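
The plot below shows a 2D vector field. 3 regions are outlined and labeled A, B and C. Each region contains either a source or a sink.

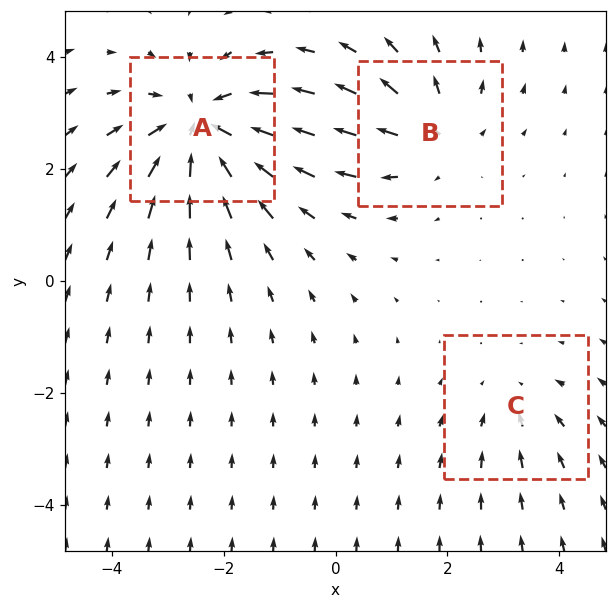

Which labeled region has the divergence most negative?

A

Divergence at each region's feature centre — A: about -5, B: about +3, C: about -2. Region A is most negative.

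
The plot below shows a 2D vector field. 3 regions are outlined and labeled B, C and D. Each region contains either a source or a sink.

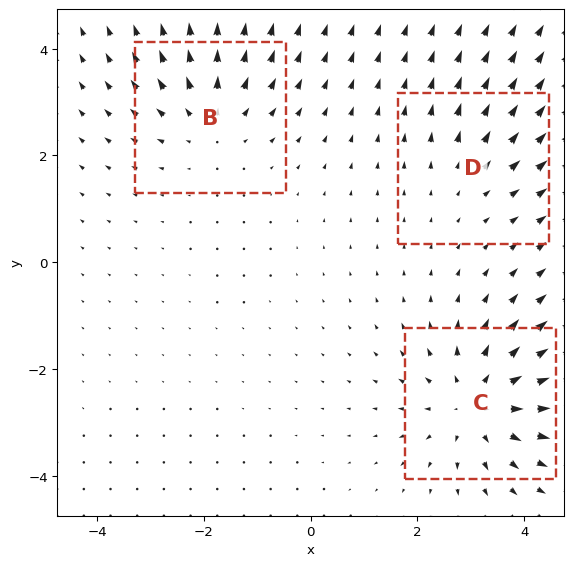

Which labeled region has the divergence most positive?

C

Divergence at each region's feature centre — B: about +3, C: about +5, D: about +2. Region C is most positive.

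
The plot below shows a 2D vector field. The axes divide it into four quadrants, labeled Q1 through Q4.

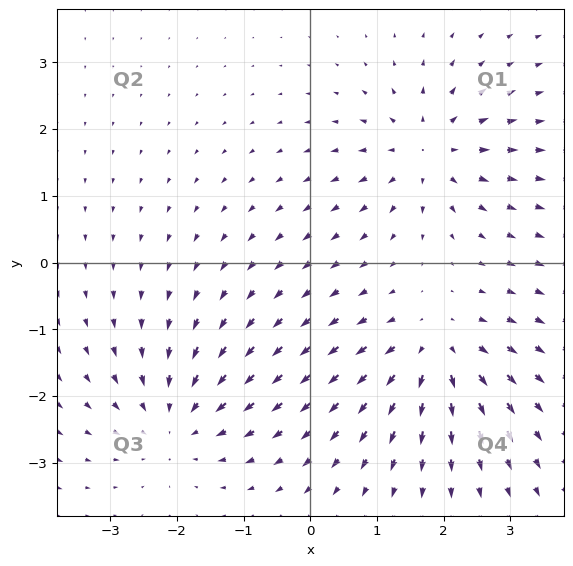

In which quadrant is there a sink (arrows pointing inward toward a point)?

Q3

The sink sits at approximately (-2.0, -2.4), which lies in quadrant Q3. The divergence there is about -5, negative as expected for a sink.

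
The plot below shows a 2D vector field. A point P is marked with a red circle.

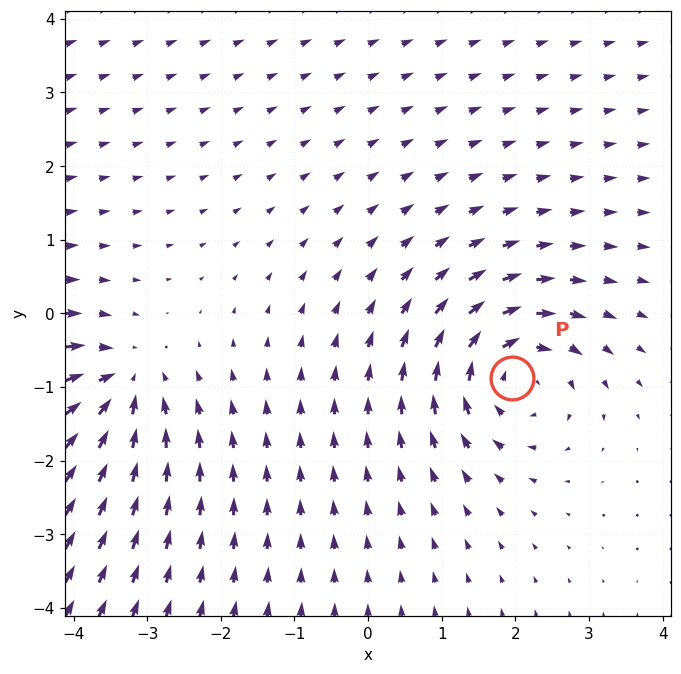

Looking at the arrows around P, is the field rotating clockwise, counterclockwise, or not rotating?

Near P at (1.9, -0.9) the arrows circulate clockwise. The curl (z-component) there is about -4; negative curl means clockwise rotation.

clockwise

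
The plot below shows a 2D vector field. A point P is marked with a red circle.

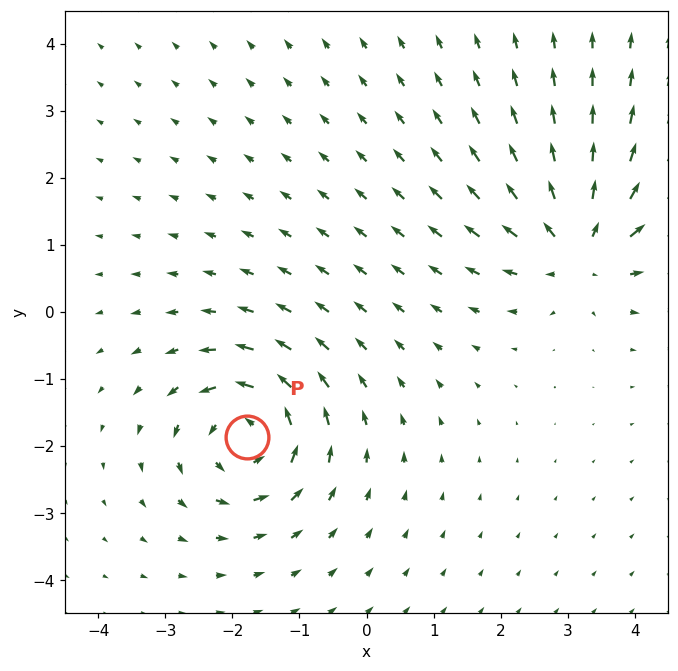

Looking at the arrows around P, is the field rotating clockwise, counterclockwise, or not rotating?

counterclockwise

Near P at (-1.8, -1.9) the arrows circulate counterclockwise. The curl (z-component) there is about +6; positive curl means counterclockwise rotation.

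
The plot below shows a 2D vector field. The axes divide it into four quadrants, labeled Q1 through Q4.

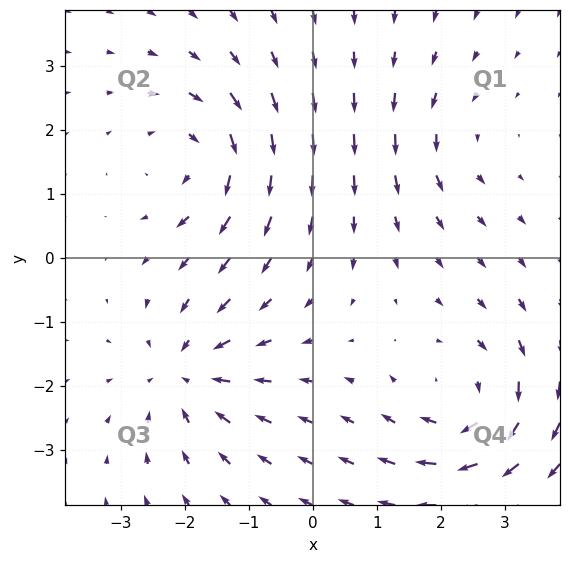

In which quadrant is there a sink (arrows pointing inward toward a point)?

The sink sits at approximately (-2.0, -1.8), which lies in quadrant Q3. The divergence there is about -5, negative as expected for a sink.

Q3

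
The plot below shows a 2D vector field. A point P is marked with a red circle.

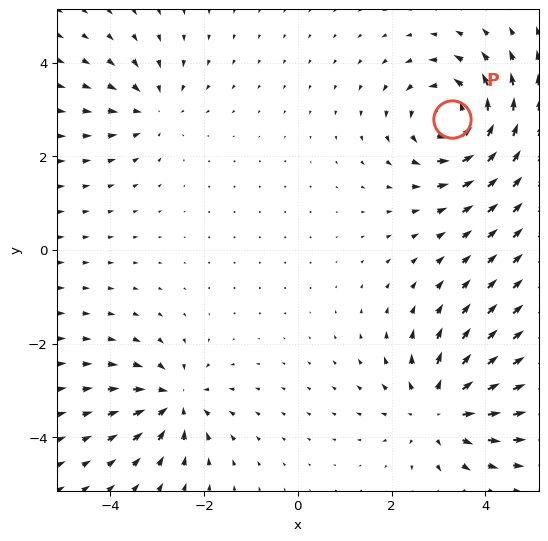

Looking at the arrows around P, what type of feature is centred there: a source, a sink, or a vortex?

At P (3.3, 2.8) the arrows circulate counterclockwise. Divergence ≈0, curl about +5 — near-zero divergence with nonzero curl is a vortex.

vortex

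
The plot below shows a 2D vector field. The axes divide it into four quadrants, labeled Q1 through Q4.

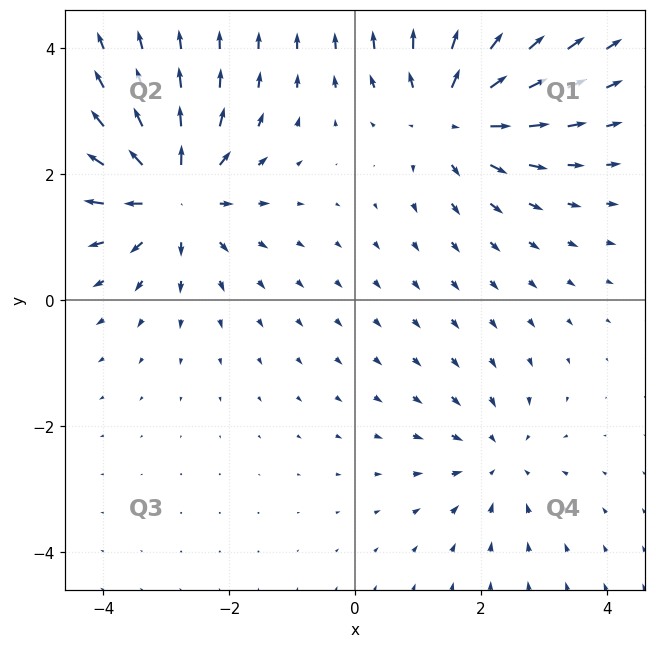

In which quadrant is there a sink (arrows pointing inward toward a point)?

The sink sits at approximately (2.3, -2.5), which lies in quadrant Q4. The divergence there is about -3, negative as expected for a sink.

Q4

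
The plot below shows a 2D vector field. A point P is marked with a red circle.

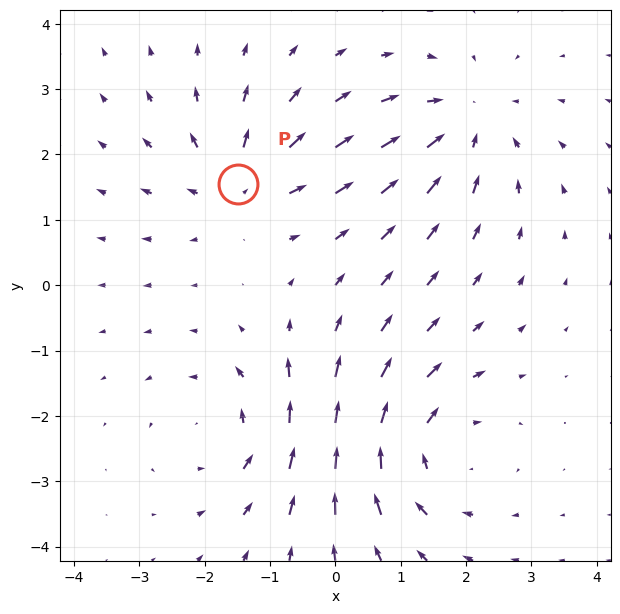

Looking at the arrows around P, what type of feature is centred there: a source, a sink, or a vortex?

At P (-1.5, 1.6) the arrows spread outward. Divergence about +4, curl ≈0 — positive divergence with near-zero curl is a source.

source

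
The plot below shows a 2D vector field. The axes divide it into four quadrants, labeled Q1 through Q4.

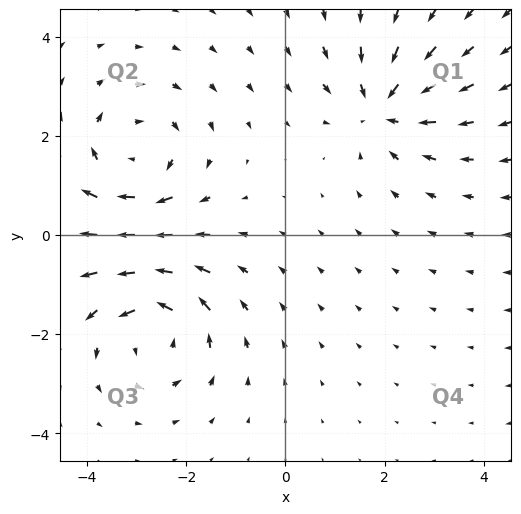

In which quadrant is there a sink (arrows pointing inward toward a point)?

Q1

The sink sits at approximately (2.0, 2.6), which lies in quadrant Q1. The divergence there is about -4, negative as expected for a sink.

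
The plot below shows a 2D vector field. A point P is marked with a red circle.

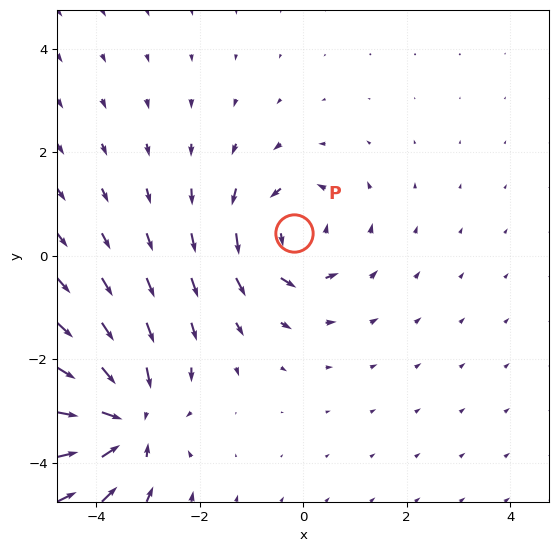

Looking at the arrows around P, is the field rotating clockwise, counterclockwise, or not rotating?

Near P at (-0.2, 0.4) the arrows circulate counterclockwise. The curl (z-component) there is about +4; positive curl means counterclockwise rotation.

counterclockwise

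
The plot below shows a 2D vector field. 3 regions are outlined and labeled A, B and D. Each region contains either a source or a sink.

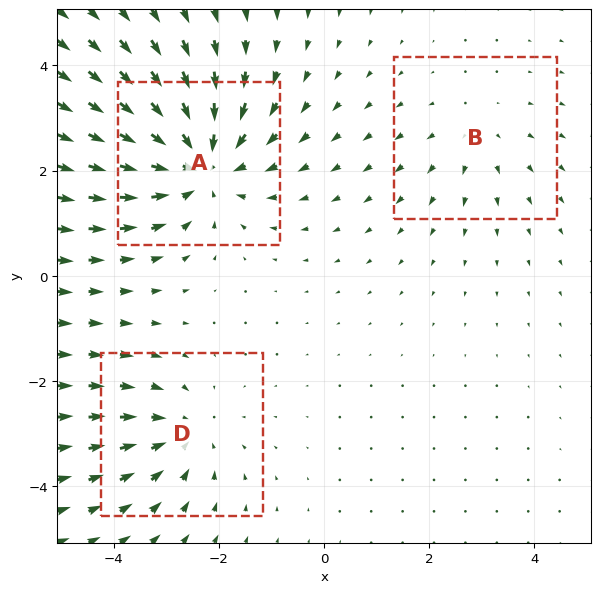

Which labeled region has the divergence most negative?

Divergence at each region's feature centre — A: about -5, B: about +2, D: about -3. Region A is most negative.

A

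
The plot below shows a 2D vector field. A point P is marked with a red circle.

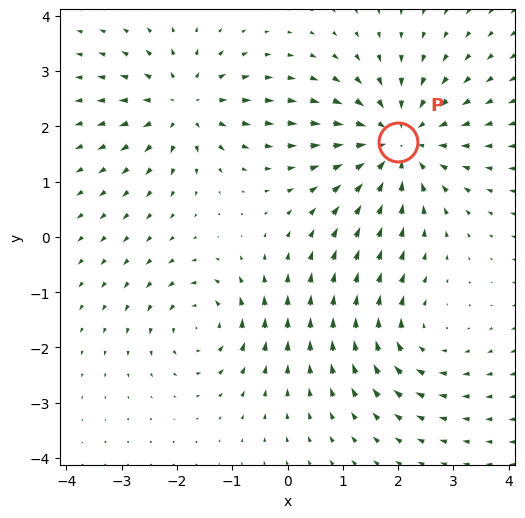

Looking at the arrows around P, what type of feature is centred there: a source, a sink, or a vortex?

At P (2.0, 1.7) the arrows converge inward. Divergence about -4, curl ≈0 — negative divergence with near-zero curl is a sink.

sink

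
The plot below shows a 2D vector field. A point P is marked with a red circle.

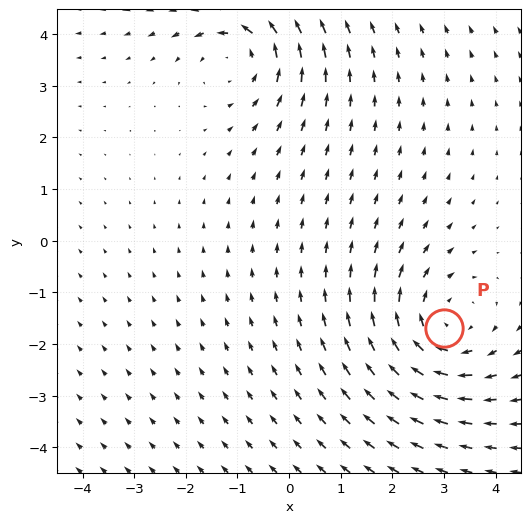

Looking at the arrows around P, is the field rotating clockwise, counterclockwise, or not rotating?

clockwise

Near P at (3.0, -1.7) the arrows circulate clockwise. The curl (z-component) there is about -3; negative curl means clockwise rotation.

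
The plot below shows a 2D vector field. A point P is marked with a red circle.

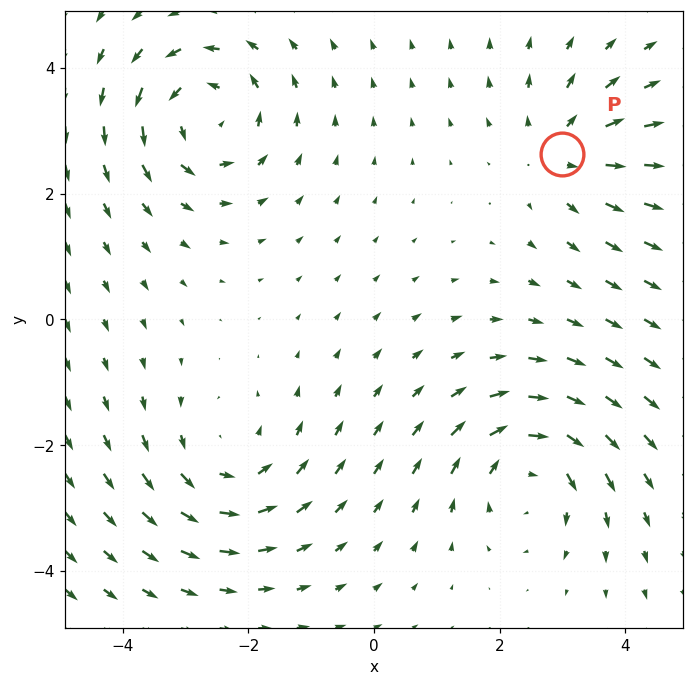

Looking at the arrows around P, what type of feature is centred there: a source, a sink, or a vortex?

source

At P (3.0, 2.6) the arrows spread outward. Divergence about +4, curl ≈0 — positive divergence with near-zero curl is a source.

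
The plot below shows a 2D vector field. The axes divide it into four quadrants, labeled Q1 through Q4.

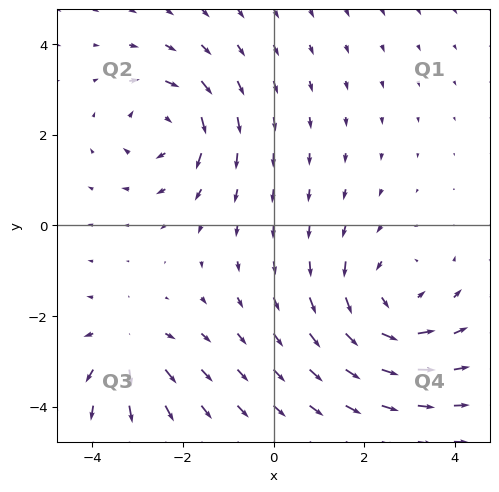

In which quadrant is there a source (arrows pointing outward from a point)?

The source sits at approximately (-3.2, -2.7), which lies in quadrant Q3. The divergence there is about +4, positive as expected for a source.

Q3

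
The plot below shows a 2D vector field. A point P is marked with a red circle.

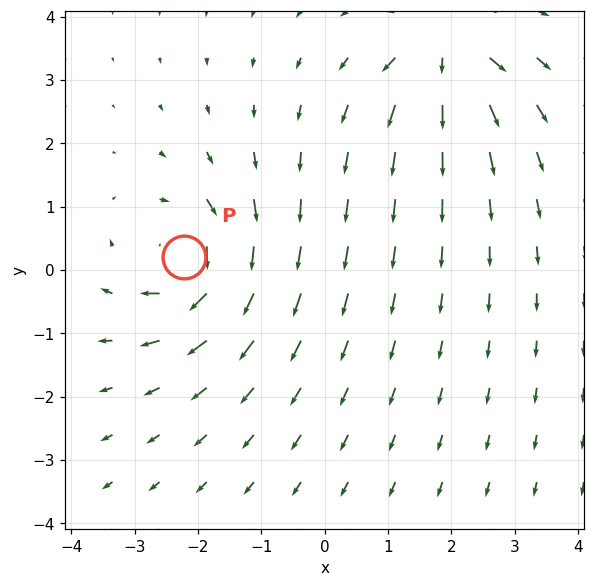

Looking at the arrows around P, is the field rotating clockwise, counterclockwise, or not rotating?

clockwise

Near P at (-2.2, 0.2) the arrows circulate clockwise. The curl (z-component) there is about -6; negative curl means clockwise rotation.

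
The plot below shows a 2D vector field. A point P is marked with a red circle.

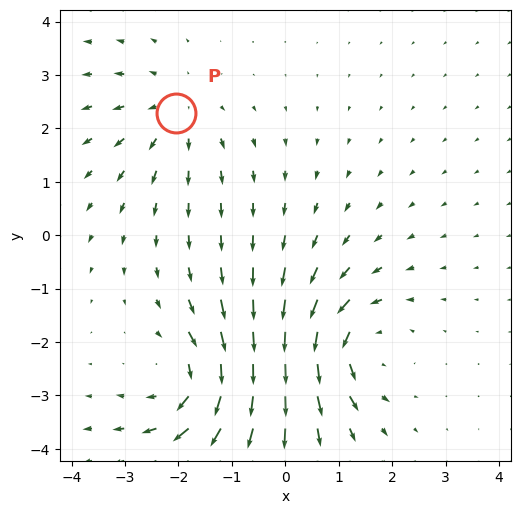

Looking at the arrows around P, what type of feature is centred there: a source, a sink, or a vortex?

At P (-2.1, 2.3) the arrows spread outward. Divergence about +3, curl ≈0 — positive divergence with near-zero curl is a source.

source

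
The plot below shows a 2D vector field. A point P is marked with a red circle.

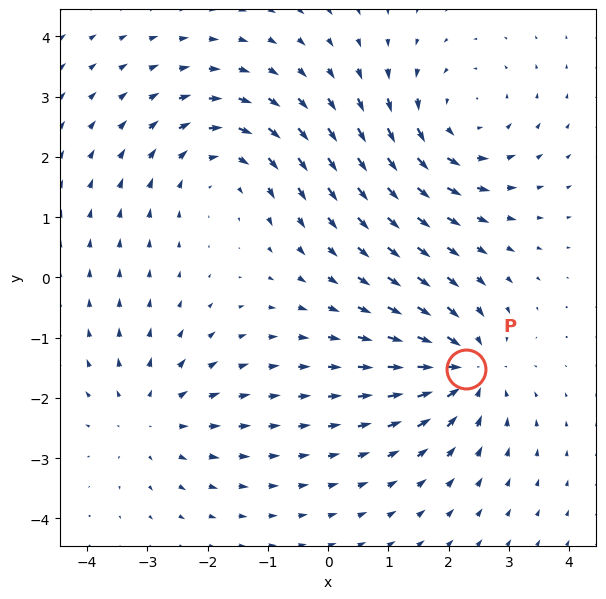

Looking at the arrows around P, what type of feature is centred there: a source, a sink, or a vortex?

At P (2.3, -1.5) the arrows converge inward. Divergence about -4, curl ≈0 — negative divergence with near-zero curl is a sink.

sink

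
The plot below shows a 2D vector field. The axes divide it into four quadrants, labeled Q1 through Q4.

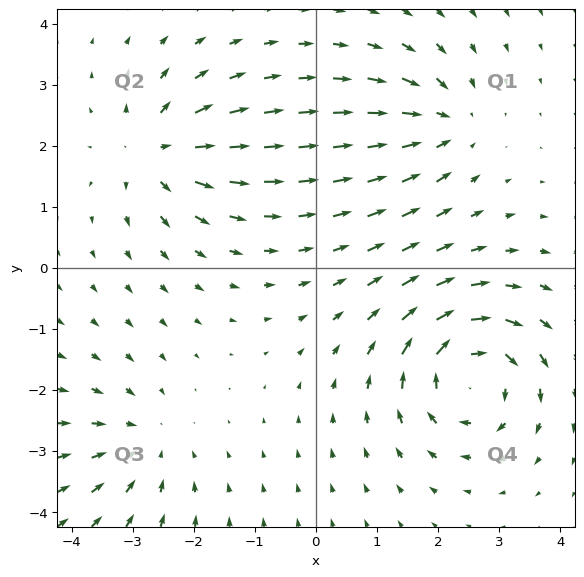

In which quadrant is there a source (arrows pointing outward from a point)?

The source sits at approximately (-2.6, 1.9), which lies in quadrant Q2. The divergence there is about +4, positive as expected for a source.

Q2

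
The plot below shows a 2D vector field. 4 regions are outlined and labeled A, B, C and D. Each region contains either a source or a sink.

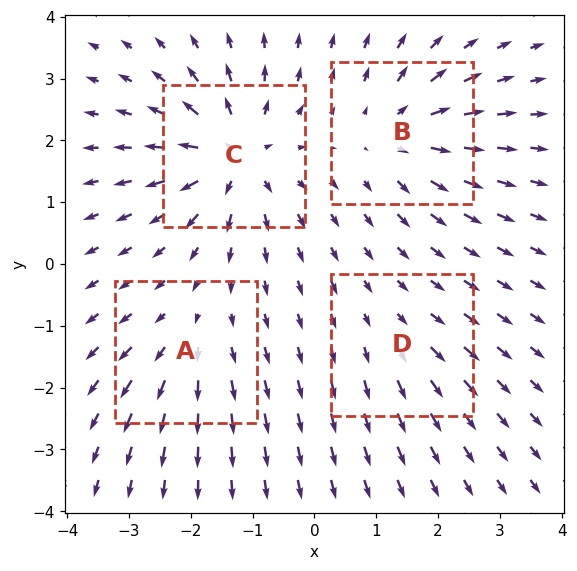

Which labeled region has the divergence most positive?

C

Divergence at each region's feature centre — A: about +4, B: about +6, C: about +9, D: about +3. Region C is most positive.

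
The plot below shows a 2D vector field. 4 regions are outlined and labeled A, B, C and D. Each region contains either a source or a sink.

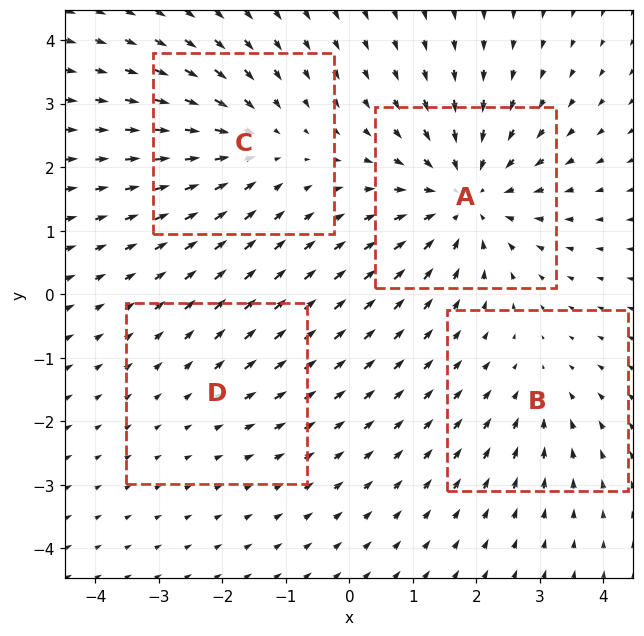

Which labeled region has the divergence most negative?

Divergence at each region's feature centre — A: about -6, B: about -3, C: about -4, D: about +2. Region A is most negative.

A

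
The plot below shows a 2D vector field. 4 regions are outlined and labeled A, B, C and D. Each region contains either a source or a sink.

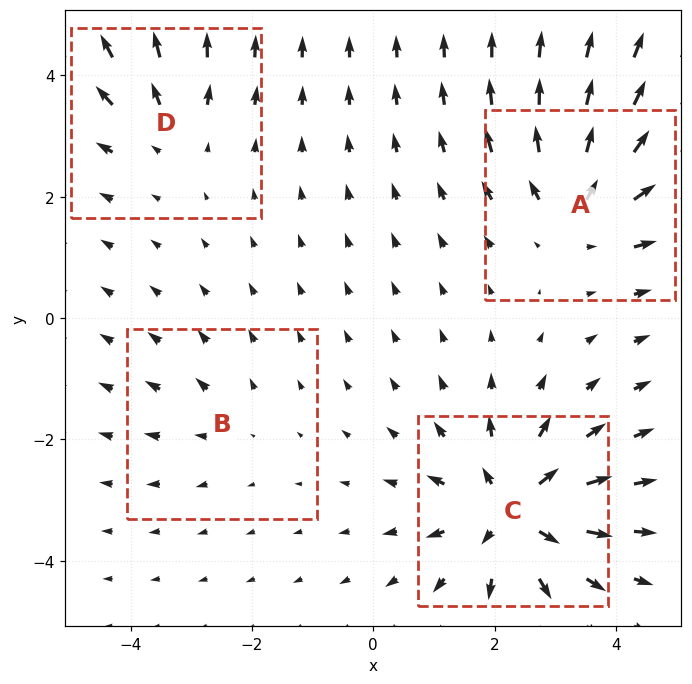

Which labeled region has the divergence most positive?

Divergence at each region's feature centre — A: about +6, B: about +2, C: about +7, D: about +3. Region C is most positive.

C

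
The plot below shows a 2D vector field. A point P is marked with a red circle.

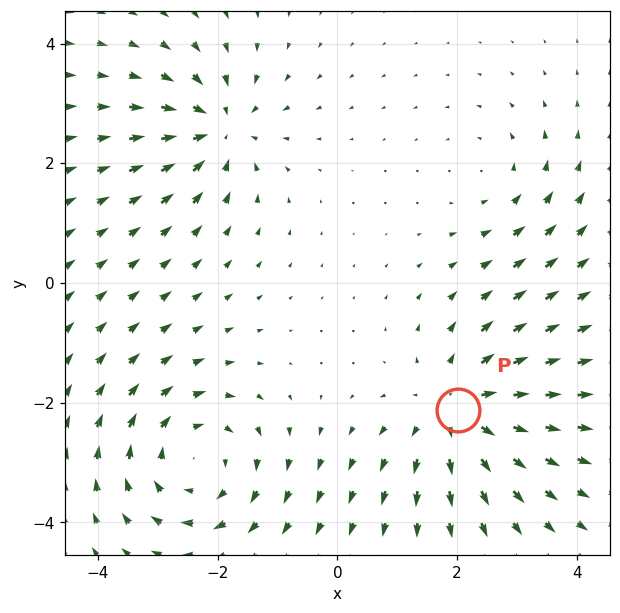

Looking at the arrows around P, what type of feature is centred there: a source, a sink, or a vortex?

At P (2.0, -2.1) the arrows spread outward. Divergence about +4, curl ≈0 — positive divergence with near-zero curl is a source.

source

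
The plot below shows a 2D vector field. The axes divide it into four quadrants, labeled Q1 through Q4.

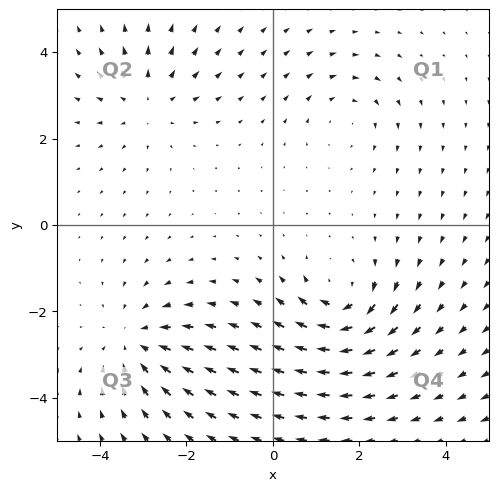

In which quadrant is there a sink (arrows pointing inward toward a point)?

The sink sits at approximately (-3.2, -2.7), which lies in quadrant Q3. The divergence there is about -4, negative as expected for a sink.

Q3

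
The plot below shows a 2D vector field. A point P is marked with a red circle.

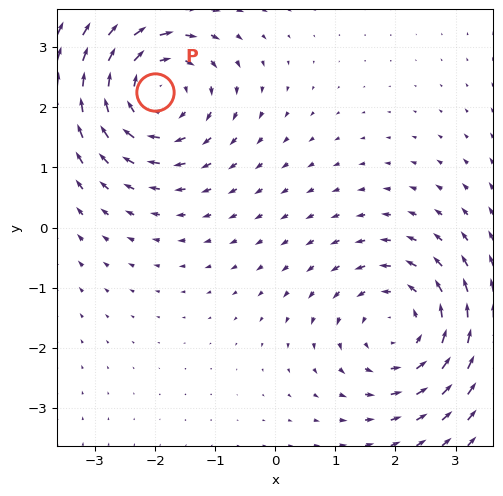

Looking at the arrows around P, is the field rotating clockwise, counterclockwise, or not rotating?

Near P at (-2.0, 2.3) the arrows circulate clockwise. The curl (z-component) there is about -3; negative curl means clockwise rotation.

clockwise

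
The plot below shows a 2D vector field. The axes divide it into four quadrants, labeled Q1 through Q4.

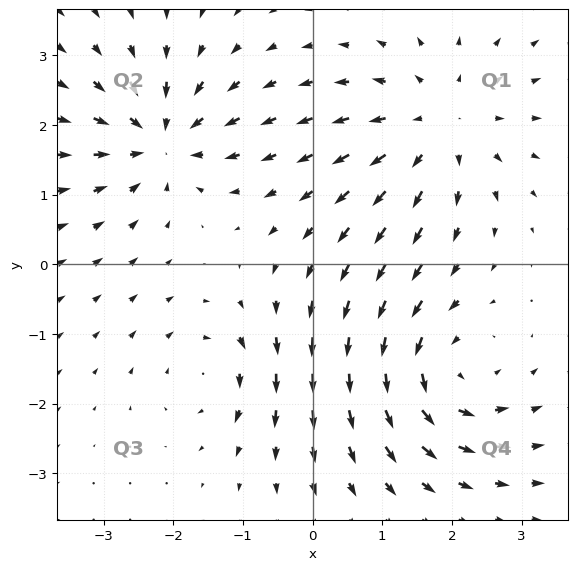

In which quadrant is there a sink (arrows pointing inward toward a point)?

Q2

The sink sits at approximately (-2.2, 1.8), which lies in quadrant Q2. The divergence there is about -6, negative as expected for a sink.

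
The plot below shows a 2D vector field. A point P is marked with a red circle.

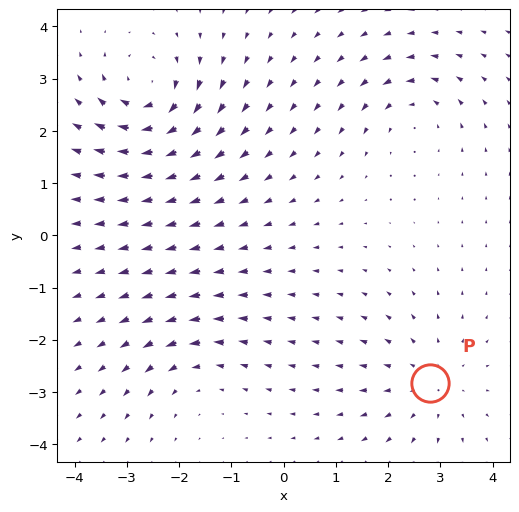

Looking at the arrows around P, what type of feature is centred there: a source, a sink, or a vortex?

source

At P (2.8, -2.8) the arrows spread outward. Divergence about +3, curl ≈0 — positive divergence with near-zero curl is a source.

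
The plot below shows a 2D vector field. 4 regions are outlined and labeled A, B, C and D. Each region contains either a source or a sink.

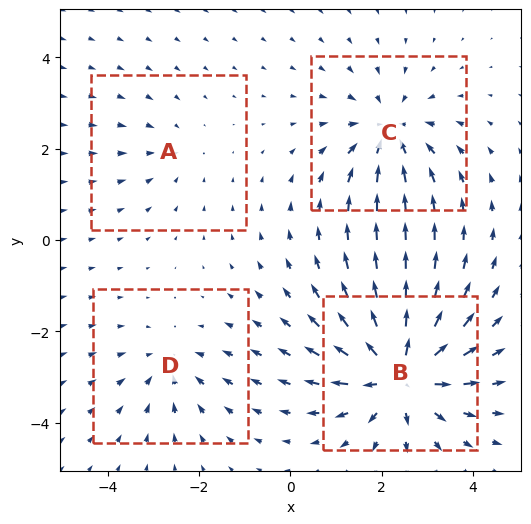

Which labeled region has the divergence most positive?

Divergence at each region's feature centre — A: about -2, B: about +7, C: about -5, D: about -3. Region B is most positive.

B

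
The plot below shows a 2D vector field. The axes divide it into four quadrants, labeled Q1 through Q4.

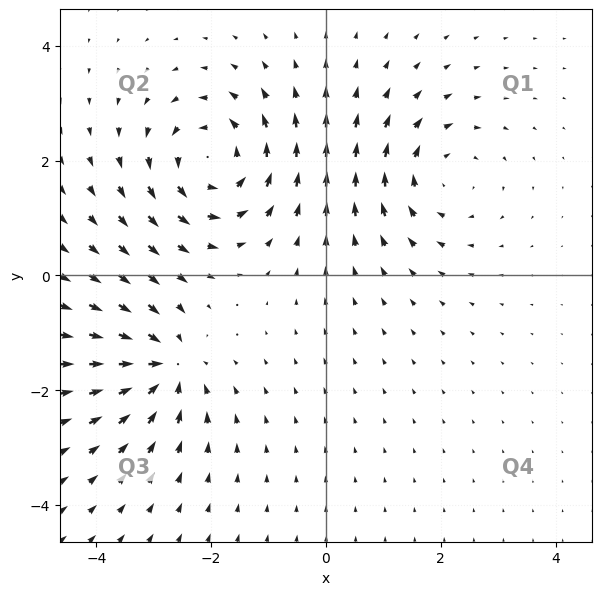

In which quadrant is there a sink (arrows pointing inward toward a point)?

The sink sits at approximately (-2.8, -1.6), which lies in quadrant Q3. The divergence there is about -5, negative as expected for a sink.

Q3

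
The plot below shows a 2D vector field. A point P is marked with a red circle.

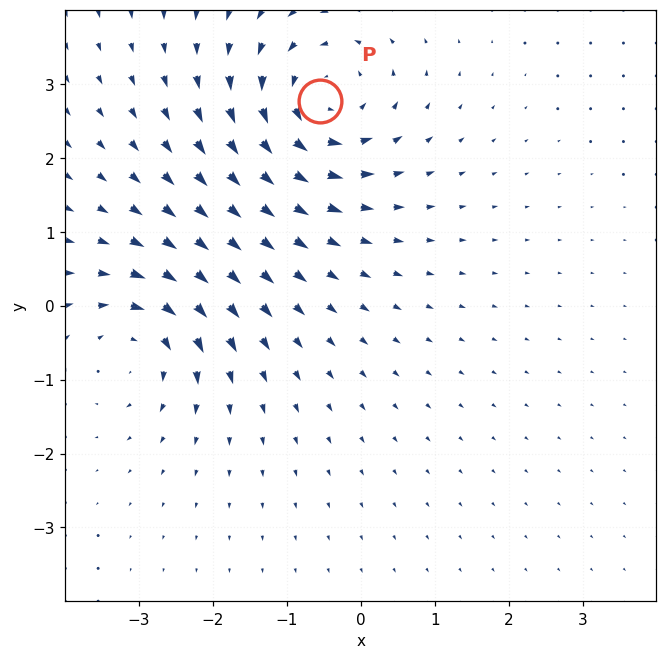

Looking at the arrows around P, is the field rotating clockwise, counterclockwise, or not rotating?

Near P at (-0.6, 2.8) the arrows circulate counterclockwise. The curl (z-component) there is about +5; positive curl means counterclockwise rotation.

counterclockwise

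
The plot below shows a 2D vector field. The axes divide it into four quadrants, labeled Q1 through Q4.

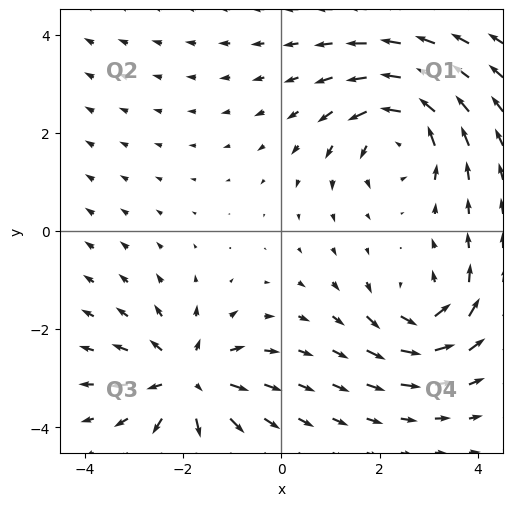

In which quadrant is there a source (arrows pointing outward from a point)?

Q3

The source sits at approximately (-1.9, -3.0), which lies in quadrant Q3. The divergence there is about +4, positive as expected for a source.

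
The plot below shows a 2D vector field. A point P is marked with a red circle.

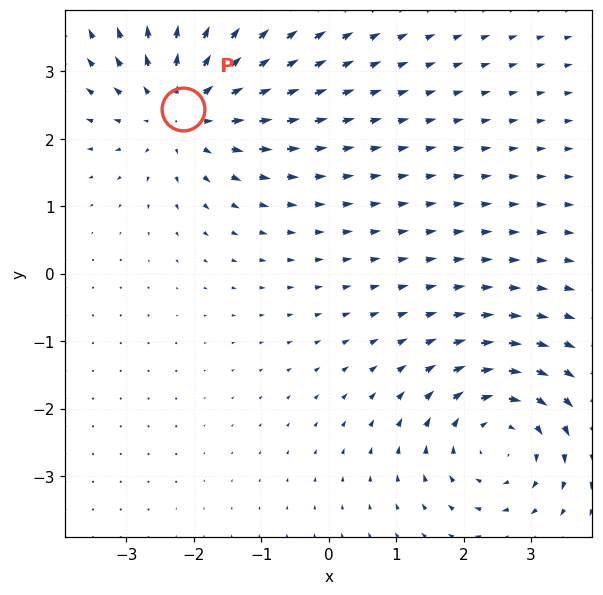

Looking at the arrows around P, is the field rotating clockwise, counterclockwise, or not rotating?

not rotating

Near P at (-2.2, 2.4) the arrows show no circulation. The curl there is ≈0.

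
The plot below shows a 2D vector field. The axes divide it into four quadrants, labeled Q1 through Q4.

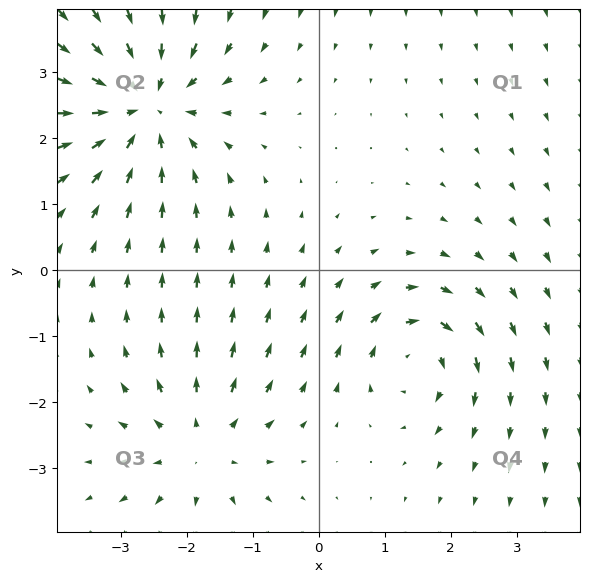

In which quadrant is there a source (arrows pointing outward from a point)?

Q3

The source sits at approximately (-1.8, -2.7), which lies in quadrant Q3. The divergence there is about +3, positive as expected for a source.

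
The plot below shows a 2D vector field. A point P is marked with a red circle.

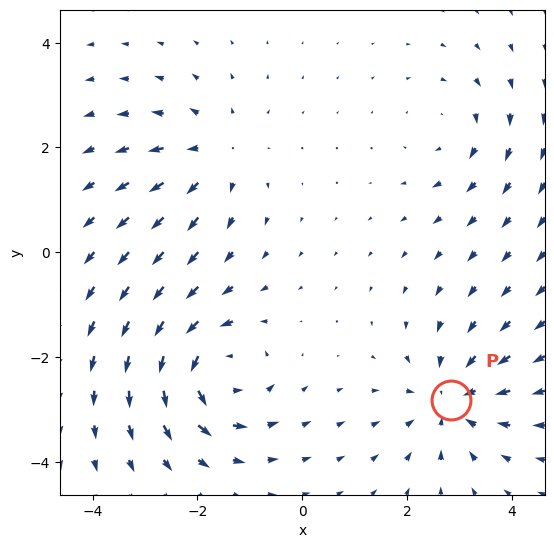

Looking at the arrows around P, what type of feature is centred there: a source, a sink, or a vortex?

At P (2.8, -2.8) the arrows converge inward. Divergence about -3, curl ≈0 — negative divergence with near-zero curl is a sink.

sink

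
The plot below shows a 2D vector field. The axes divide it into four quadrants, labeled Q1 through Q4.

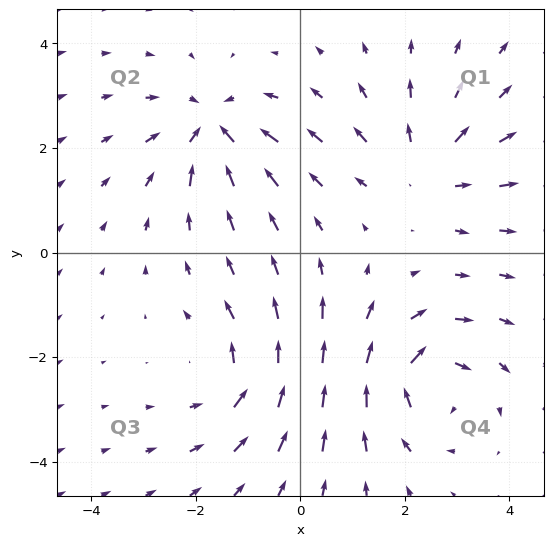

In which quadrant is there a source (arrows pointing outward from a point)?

Q1

The source sits at approximately (2.4, 1.6), which lies in quadrant Q1. The divergence there is about +4, positive as expected for a source.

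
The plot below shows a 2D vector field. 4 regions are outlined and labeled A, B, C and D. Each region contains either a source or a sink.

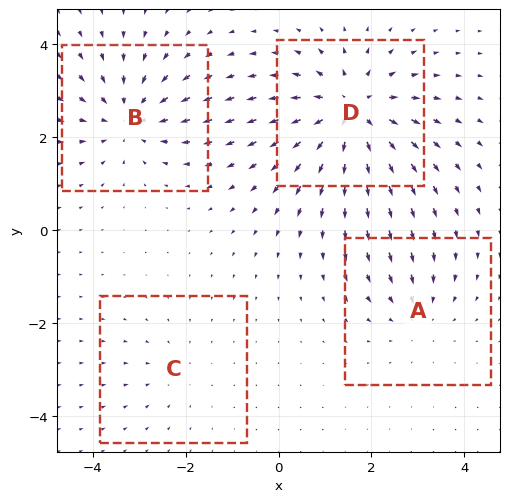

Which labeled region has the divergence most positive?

Divergence at each region's feature centre — A: about -3, B: about -5, C: about -2, D: about +6. Region D is most positive.

D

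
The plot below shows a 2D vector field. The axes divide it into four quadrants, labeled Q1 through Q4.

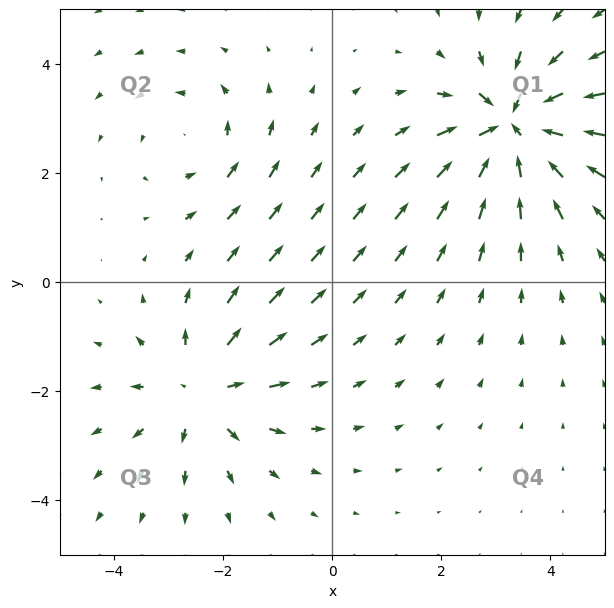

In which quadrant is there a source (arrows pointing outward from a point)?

Q3

The source sits at approximately (-2.4, -2.0), which lies in quadrant Q3. The divergence there is about +4, positive as expected for a source.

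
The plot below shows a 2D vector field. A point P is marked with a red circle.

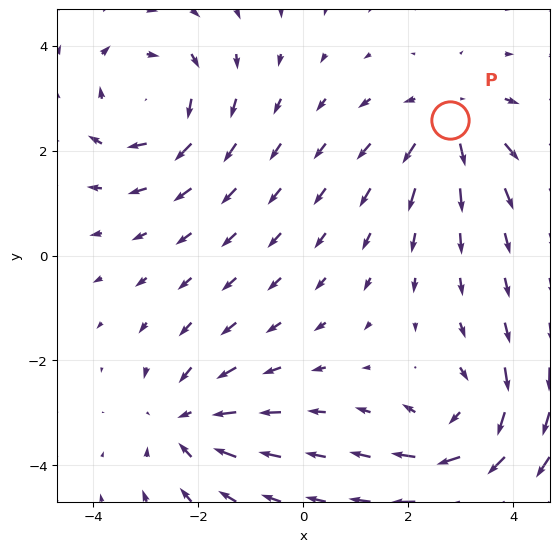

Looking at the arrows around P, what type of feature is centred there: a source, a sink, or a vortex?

At P (2.8, 2.6) the arrows spread outward. Divergence about +4, curl ≈0 — positive divergence with near-zero curl is a source.

source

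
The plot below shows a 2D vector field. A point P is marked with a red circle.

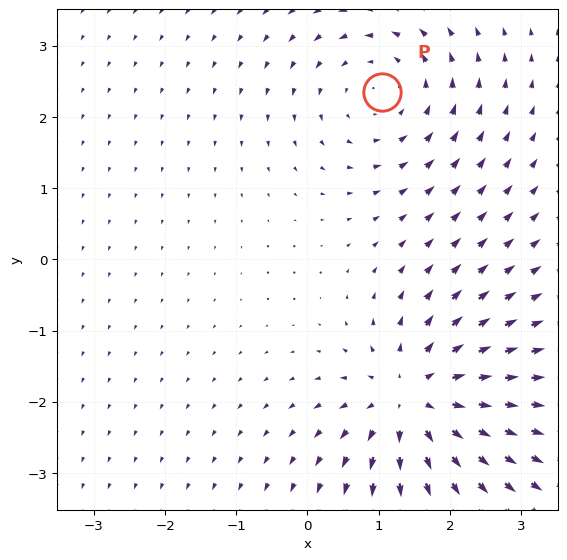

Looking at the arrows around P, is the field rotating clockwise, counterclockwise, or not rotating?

Near P at (1.0, 2.3) the arrows circulate counterclockwise. The curl (z-component) there is about +4; positive curl means counterclockwise rotation.

counterclockwise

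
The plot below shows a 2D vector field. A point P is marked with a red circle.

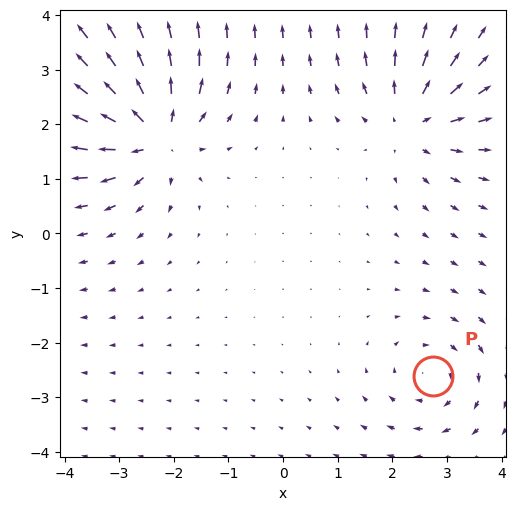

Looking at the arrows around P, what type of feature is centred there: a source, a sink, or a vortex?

At P (2.8, -2.6) the arrows circulate clockwise. Divergence ≈0, curl about -4 — near-zero divergence with nonzero curl is a vortex.

vortex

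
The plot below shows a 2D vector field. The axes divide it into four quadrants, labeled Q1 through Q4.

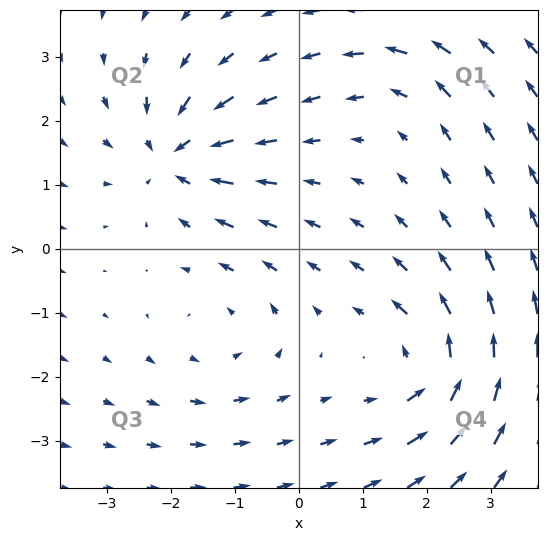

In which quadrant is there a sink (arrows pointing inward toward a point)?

The sink sits at approximately (-1.9, 1.5), which lies in quadrant Q2. The divergence there is about -7, negative as expected for a sink.

Q2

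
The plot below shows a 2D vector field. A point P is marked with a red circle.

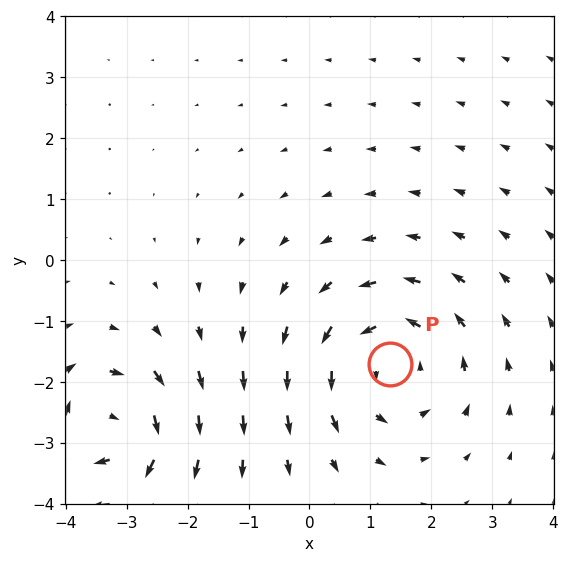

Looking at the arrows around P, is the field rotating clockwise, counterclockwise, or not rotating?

counterclockwise

Near P at (1.3, -1.7) the arrows circulate counterclockwise. The curl (z-component) there is about +3; positive curl means counterclockwise rotation.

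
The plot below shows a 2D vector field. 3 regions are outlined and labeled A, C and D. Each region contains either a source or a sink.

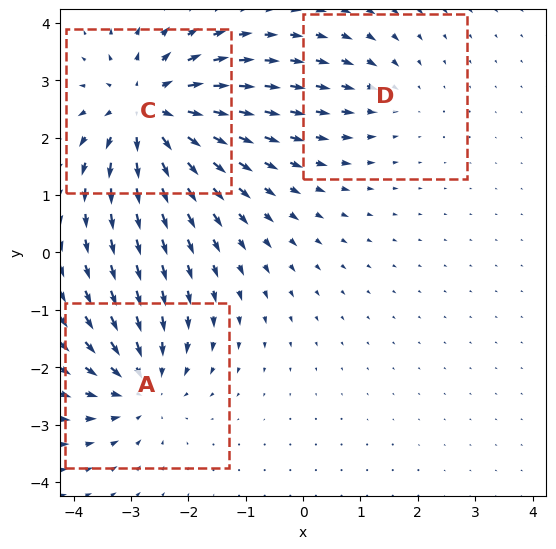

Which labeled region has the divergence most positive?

Divergence at each region's feature centre — A: about -3, C: about +5, D: about -2. Region C is most positive.

C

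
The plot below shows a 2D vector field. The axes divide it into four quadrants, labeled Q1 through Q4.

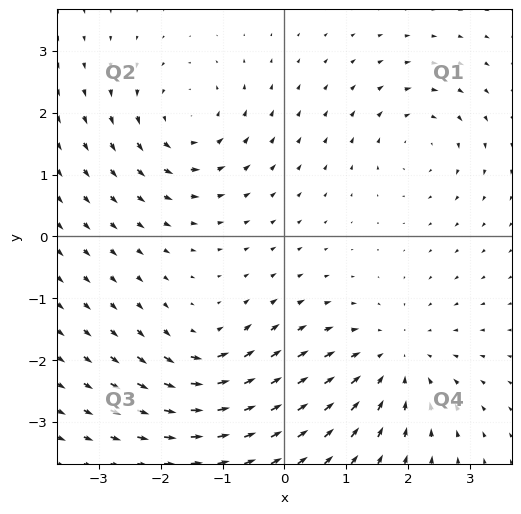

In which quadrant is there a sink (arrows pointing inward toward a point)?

Q4

The sink sits at approximately (1.8, -2.0), which lies in quadrant Q4. The divergence there is about -4, negative as expected for a sink.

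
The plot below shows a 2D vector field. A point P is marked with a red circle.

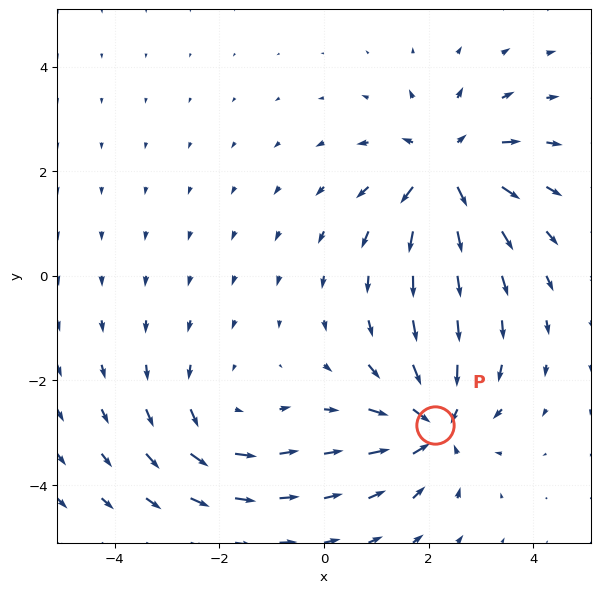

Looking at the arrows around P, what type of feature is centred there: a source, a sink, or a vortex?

At P (2.1, -2.8) the arrows converge inward. Divergence about -5, curl ≈0 — negative divergence with near-zero curl is a sink.

sink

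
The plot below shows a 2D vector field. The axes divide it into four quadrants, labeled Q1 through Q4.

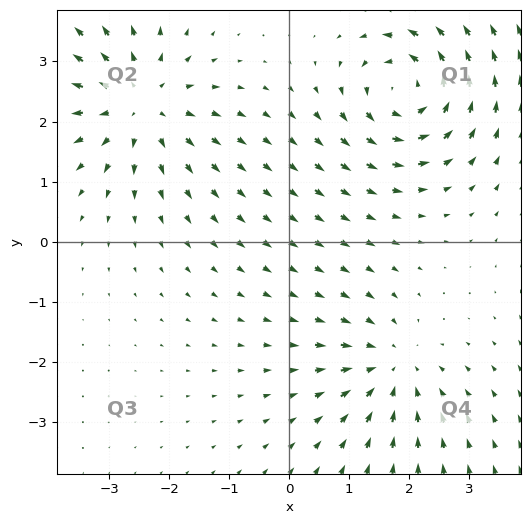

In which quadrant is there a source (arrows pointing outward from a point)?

The source sits at approximately (-2.5, 2.3), which lies in quadrant Q2. The divergence there is about +4, positive as expected for a source.

Q2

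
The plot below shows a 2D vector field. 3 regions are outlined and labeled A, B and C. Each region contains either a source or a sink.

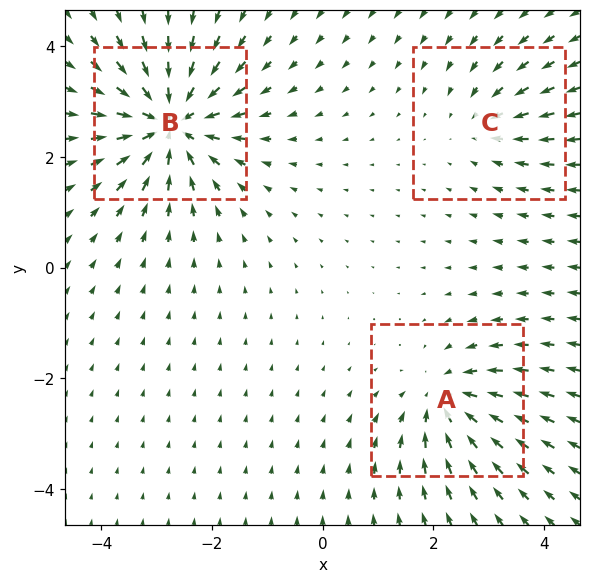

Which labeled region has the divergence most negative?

B

Divergence at each region's feature centre — A: about -4, B: about -6, C: about -2. Region B is most negative.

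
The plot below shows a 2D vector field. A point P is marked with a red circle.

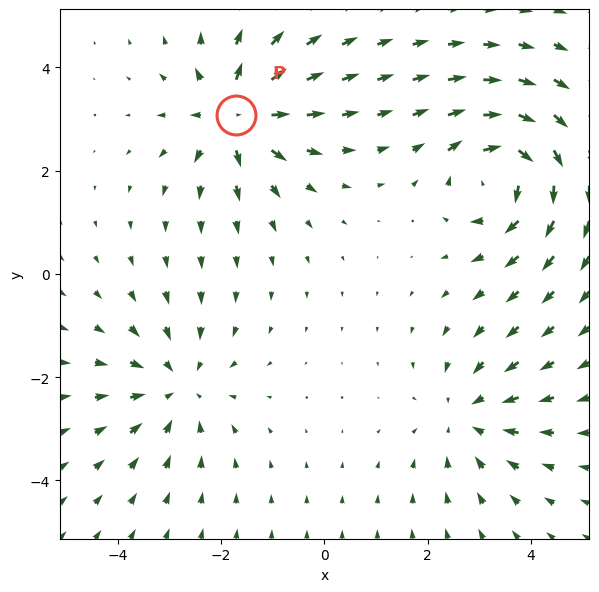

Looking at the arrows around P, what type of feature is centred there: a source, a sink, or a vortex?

source

At P (-1.7, 3.1) the arrows spread outward. Divergence about +6, curl ≈0 — positive divergence with near-zero curl is a source.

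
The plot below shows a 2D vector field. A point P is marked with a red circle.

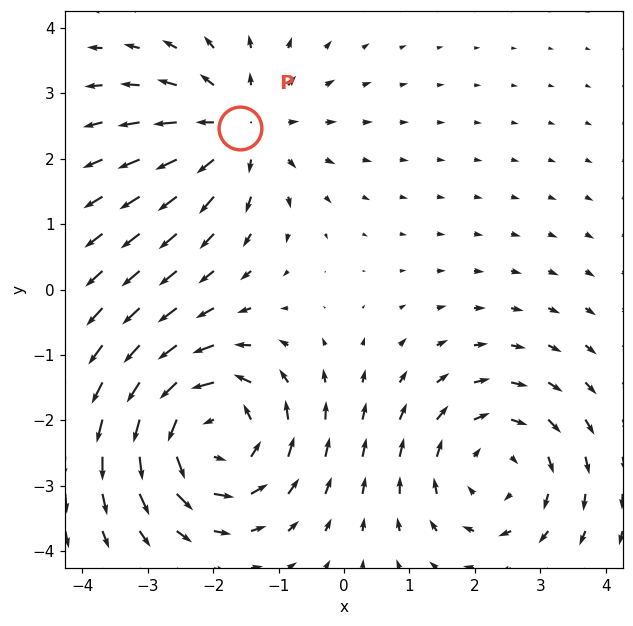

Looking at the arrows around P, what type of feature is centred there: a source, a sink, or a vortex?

source

At P (-1.6, 2.5) the arrows spread outward. Divergence about +3, curl ≈0 — positive divergence with near-zero curl is a source.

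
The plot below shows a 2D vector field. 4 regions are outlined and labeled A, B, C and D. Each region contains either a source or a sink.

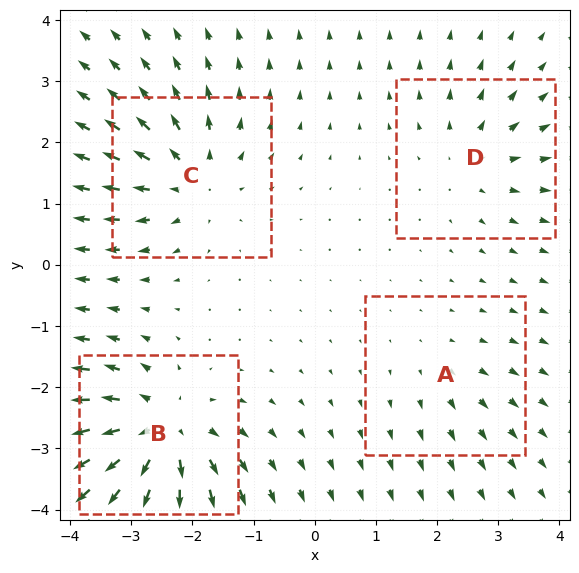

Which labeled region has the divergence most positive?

B

Divergence at each region's feature centre — A: about +2, B: about +7, C: about +5, D: about +4. Region B is most positive.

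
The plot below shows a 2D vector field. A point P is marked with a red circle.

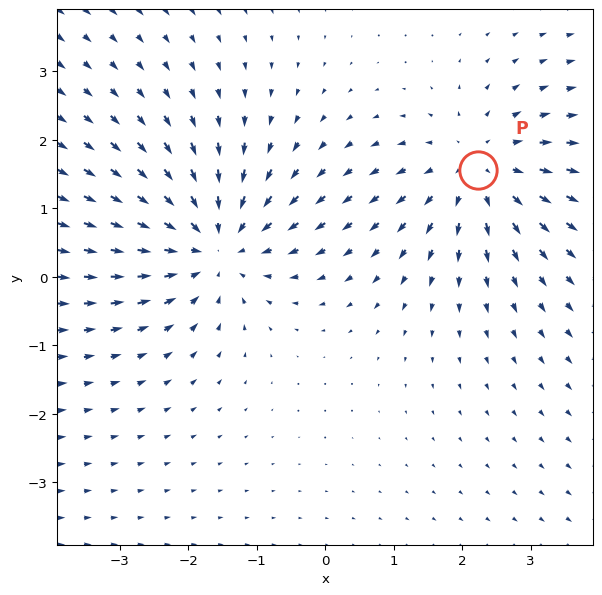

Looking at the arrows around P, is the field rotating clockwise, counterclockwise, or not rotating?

not rotating

Near P at (2.2, 1.6) the arrows show no circulation. The curl there is ≈0.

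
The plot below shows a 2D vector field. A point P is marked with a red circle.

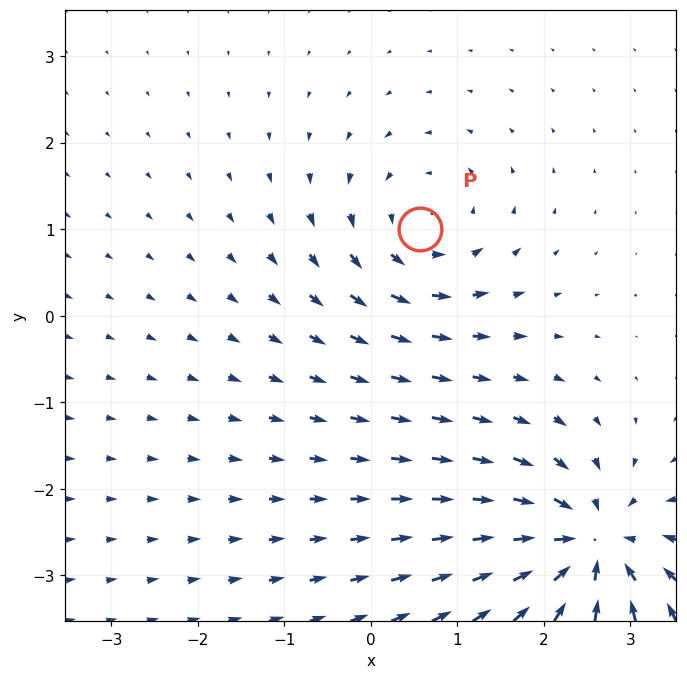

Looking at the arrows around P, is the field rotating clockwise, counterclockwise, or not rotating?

counterclockwise

Near P at (0.6, 1.0) the arrows circulate counterclockwise. The curl (z-component) there is about +4; positive curl means counterclockwise rotation.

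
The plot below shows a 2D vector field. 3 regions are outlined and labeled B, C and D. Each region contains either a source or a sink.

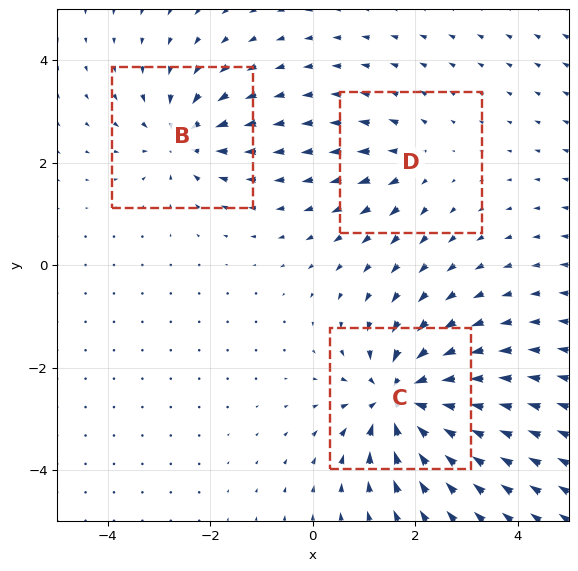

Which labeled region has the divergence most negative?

C

Divergence at each region's feature centre — B: about -4, C: about -6, D: about +2. Region C is most negative.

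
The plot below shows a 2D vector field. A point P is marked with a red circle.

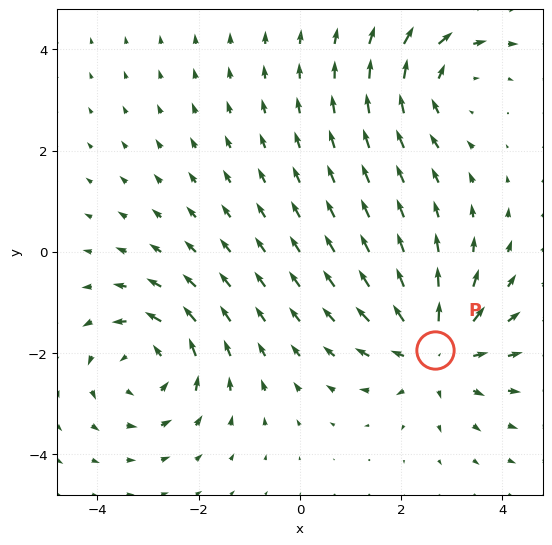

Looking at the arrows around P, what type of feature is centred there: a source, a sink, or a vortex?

At P (2.7, -1.9) the arrows spread outward. Divergence about +4, curl ≈0 — positive divergence with near-zero curl is a source.

source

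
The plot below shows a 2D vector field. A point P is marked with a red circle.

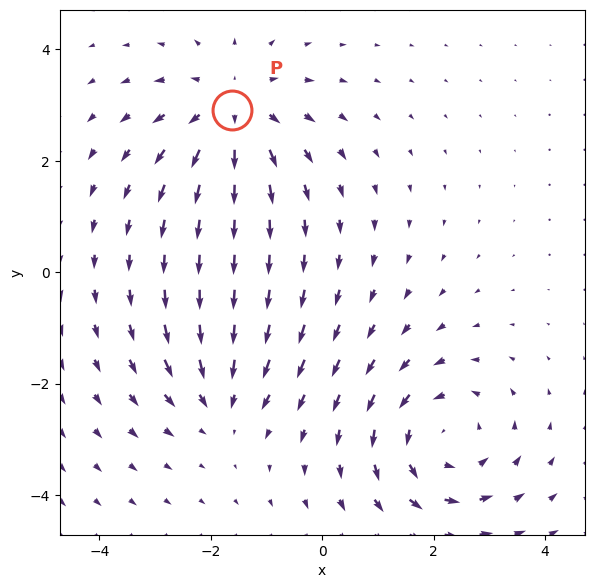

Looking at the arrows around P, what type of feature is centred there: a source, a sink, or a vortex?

At P (-1.6, 2.9) the arrows spread outward. Divergence about +4, curl ≈0 — positive divergence with near-zero curl is a source.

source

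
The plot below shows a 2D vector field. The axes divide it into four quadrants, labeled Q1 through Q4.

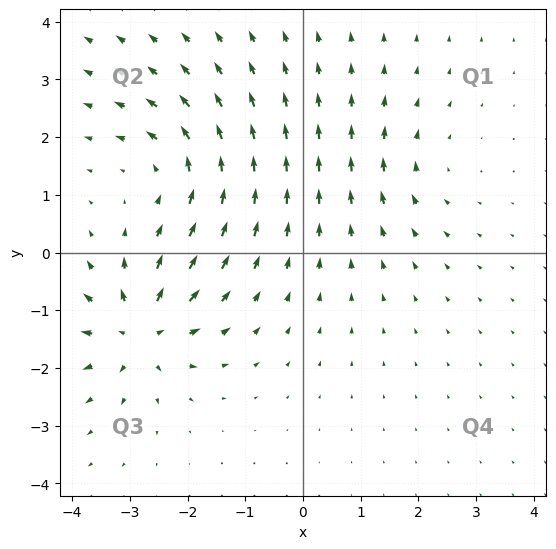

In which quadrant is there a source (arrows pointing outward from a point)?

The source sits at approximately (-2.8, -1.4), which lies in quadrant Q3. The divergence there is about +7, positive as expected for a source.

Q3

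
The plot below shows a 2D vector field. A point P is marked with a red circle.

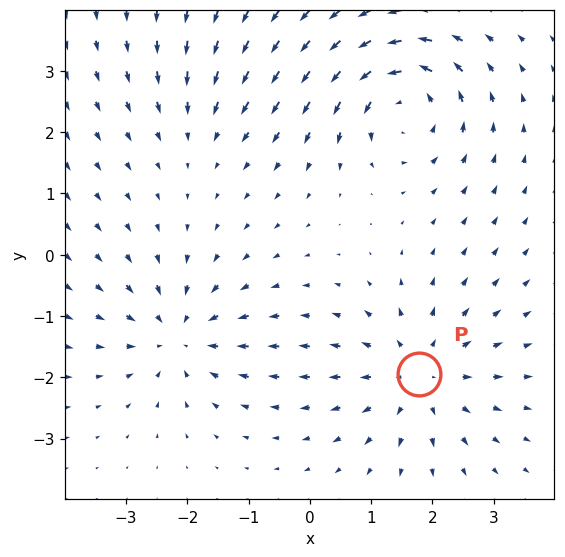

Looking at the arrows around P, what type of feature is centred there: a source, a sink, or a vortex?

At P (1.8, -2.0) the arrows spread outward. Divergence about +4, curl ≈0 — positive divergence with near-zero curl is a source.

source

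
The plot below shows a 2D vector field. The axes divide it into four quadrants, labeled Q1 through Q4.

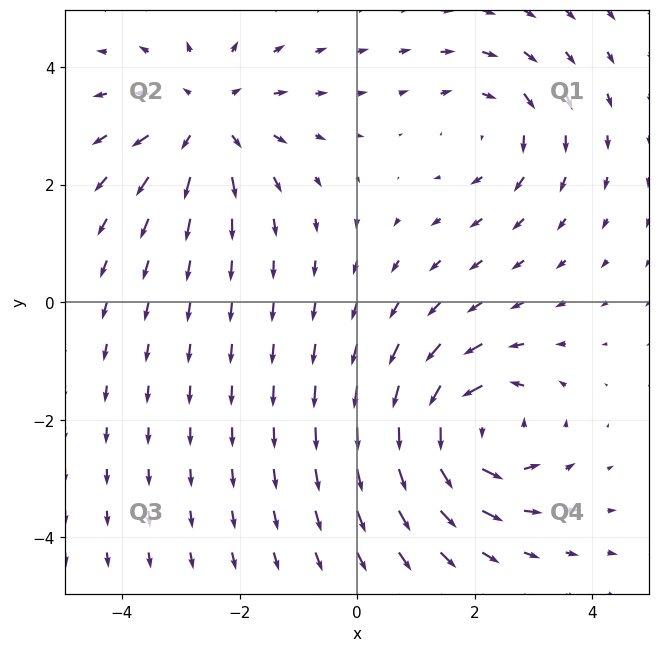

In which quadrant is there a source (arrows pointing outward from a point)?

The source sits at approximately (-2.6, 3.1), which lies in quadrant Q2. The divergence there is about +3, positive as expected for a source.

Q2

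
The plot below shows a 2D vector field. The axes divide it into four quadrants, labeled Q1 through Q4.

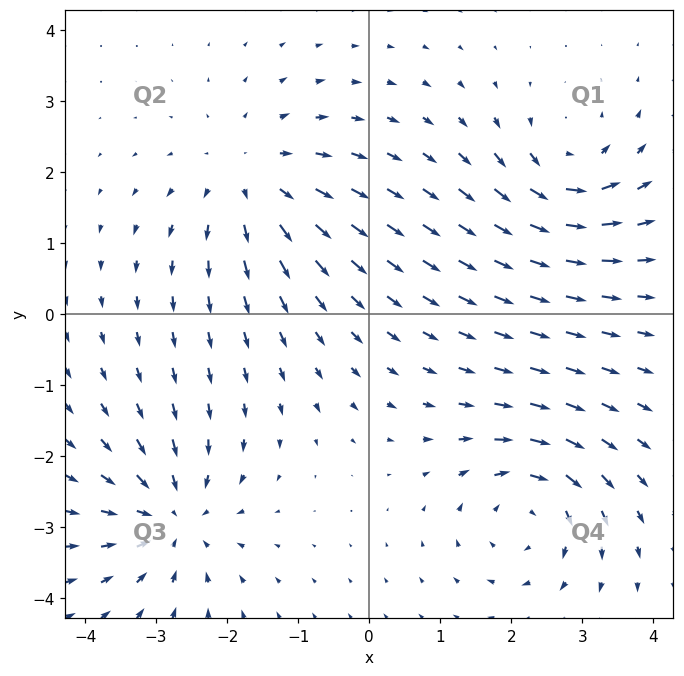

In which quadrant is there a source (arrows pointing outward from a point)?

Q2

The source sits at approximately (-1.7, 1.9), which lies in quadrant Q2. The divergence there is about +3, positive as expected for a source.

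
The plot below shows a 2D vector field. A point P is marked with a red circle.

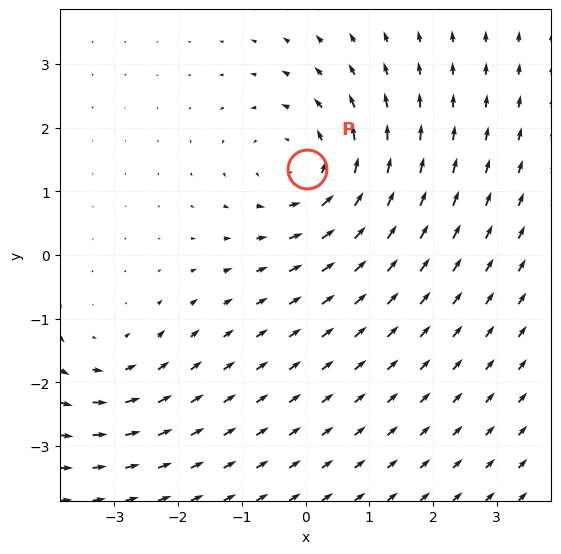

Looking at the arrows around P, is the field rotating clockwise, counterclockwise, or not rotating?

Near P at (0.0, 1.4) the arrows circulate counterclockwise. The curl (z-component) there is about +4; positive curl means counterclockwise rotation.

counterclockwise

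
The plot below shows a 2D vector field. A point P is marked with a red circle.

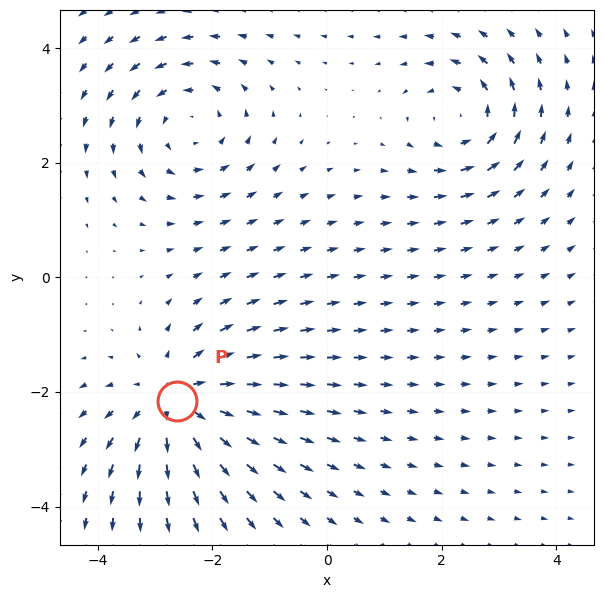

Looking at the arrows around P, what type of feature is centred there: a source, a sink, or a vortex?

At P (-2.6, -2.2) the arrows spread outward. Divergence about +4, curl ≈0 — positive divergence with near-zero curl is a source.

source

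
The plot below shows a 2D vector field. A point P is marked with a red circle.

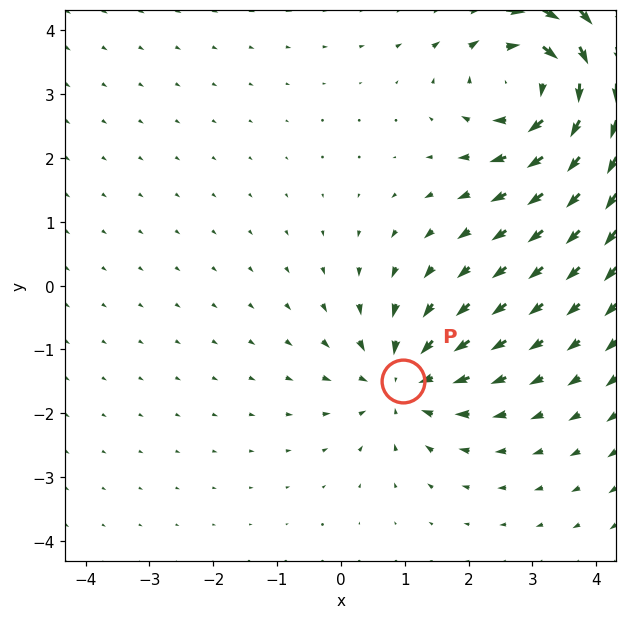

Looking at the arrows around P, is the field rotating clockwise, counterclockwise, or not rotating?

Near P at (1.0, -1.5) the arrows show no circulation. The curl there is ≈0.

not rotating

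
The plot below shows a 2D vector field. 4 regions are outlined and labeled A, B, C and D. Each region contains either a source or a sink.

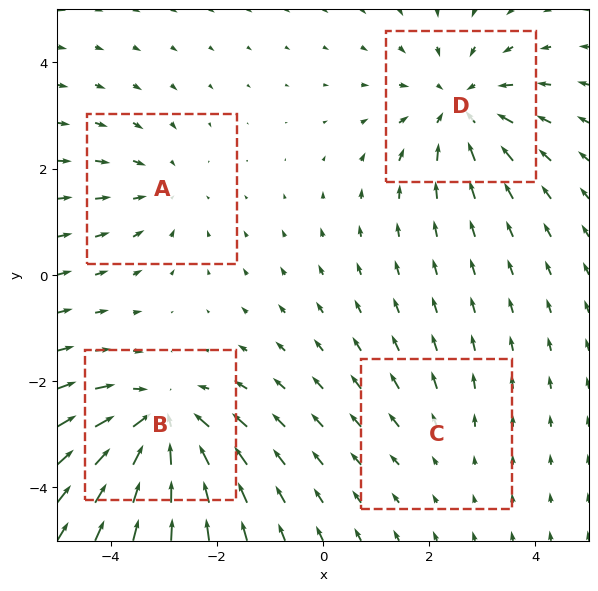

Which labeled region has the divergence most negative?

B

Divergence at each region's feature centre — A: about -3, B: about -5, C: about +2, D: about -4. Region B is most negative.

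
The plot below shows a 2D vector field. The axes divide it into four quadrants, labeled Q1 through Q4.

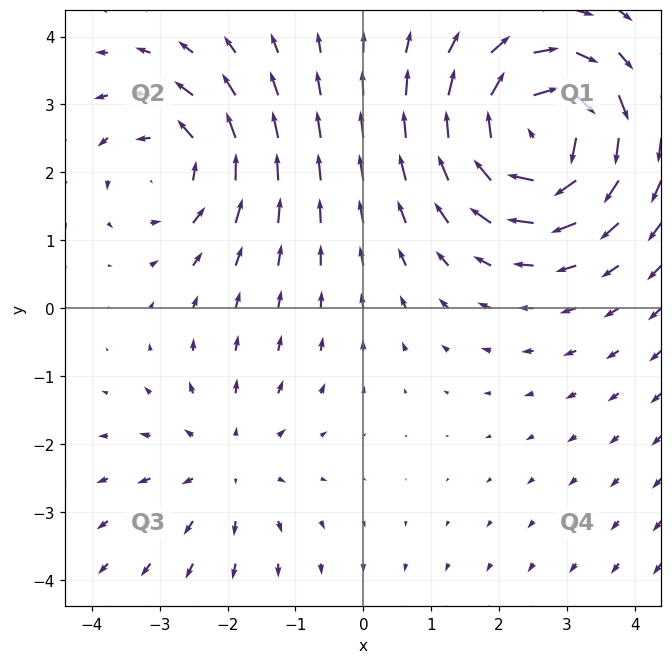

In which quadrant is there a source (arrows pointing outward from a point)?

The source sits at approximately (-2.0, -2.3), which lies in quadrant Q3. The divergence there is about +2, positive as expected for a source.

Q3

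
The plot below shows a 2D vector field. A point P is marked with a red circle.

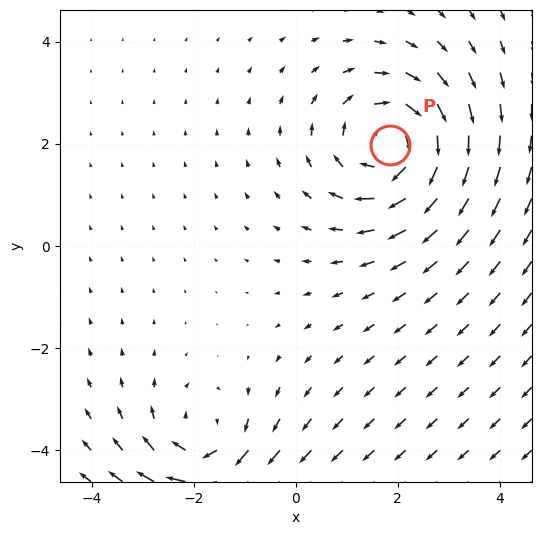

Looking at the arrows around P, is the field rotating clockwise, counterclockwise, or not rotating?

clockwise

Near P at (1.8, 2.0) the arrows circulate clockwise. The curl (z-component) there is about -5; negative curl means clockwise rotation.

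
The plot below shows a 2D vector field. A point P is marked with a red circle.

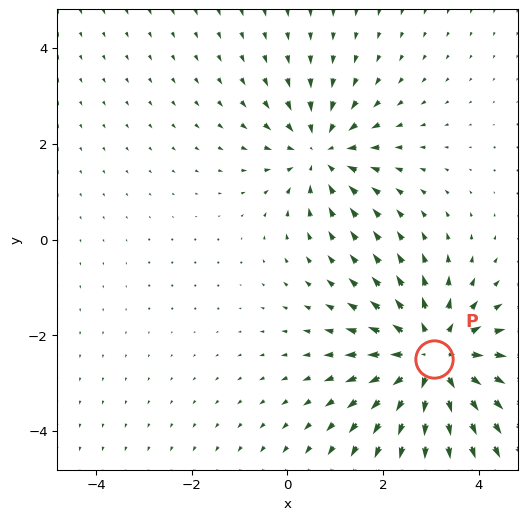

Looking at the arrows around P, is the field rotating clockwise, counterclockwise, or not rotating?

not rotating

Near P at (3.1, -2.5) the arrows show no circulation. The curl there is ≈0.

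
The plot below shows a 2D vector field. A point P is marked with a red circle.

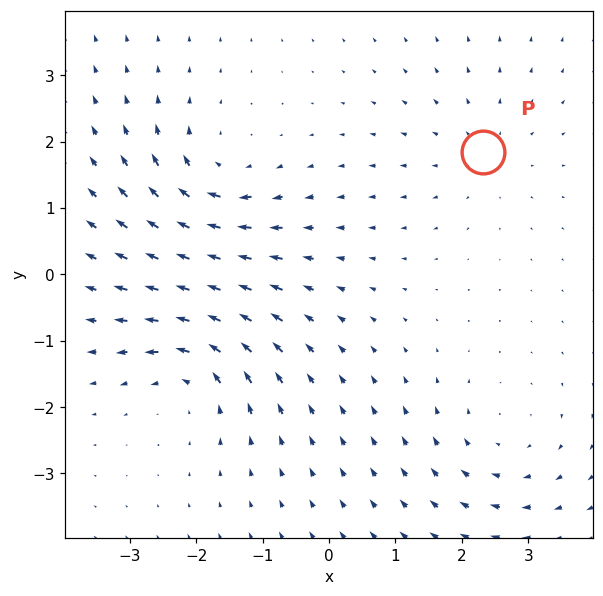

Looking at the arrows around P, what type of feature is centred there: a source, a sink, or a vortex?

At P (2.3, 1.8) the arrows spread outward. Divergence about +2, curl ≈0 — positive divergence with near-zero curl is a source.

source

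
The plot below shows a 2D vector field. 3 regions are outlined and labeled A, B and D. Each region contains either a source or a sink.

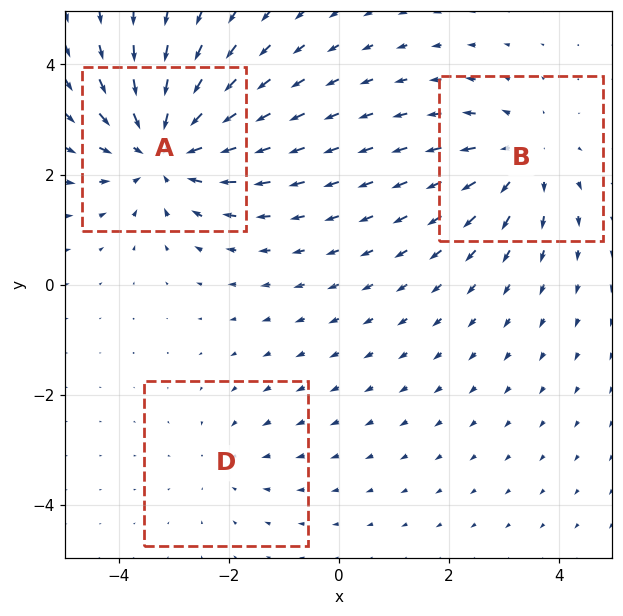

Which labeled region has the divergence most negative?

Divergence at each region's feature centre — A: about -5, B: about +3, D: about -2. Region A is most negative.

A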